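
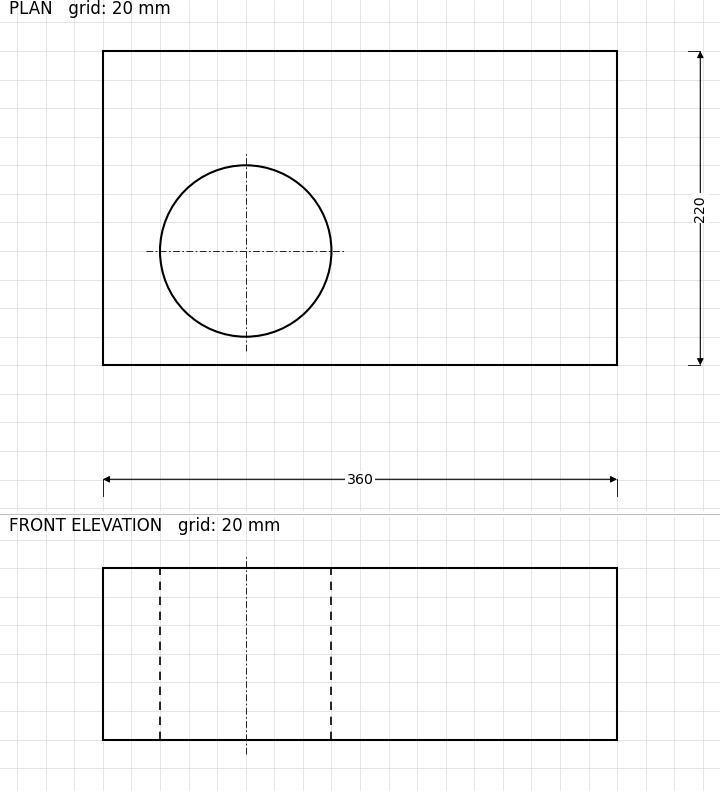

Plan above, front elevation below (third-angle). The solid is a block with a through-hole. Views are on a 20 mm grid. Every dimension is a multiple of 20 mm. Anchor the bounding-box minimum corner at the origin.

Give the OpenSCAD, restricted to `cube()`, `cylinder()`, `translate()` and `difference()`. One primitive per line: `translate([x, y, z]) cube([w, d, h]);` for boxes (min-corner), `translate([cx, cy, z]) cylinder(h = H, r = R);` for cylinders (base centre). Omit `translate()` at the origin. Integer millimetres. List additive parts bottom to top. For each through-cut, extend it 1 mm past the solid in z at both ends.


difference() {
  cube([360, 220, 120]);
  translate([100, 80, -1]) cylinder(h = 122, r = 60);
}


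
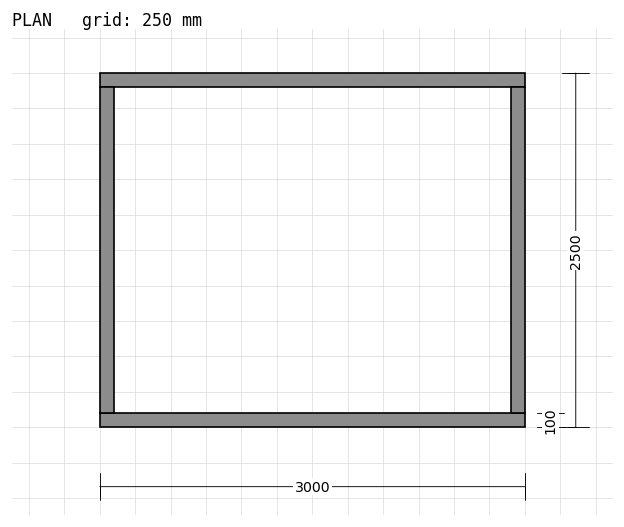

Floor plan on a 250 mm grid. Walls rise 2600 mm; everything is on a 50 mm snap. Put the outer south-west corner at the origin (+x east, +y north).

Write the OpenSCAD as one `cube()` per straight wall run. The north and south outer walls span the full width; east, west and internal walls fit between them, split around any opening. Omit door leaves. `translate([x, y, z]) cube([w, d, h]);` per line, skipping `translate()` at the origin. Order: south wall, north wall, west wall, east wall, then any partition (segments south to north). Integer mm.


cube([3000, 100, 2600]);
translate([0, 2400, 0]) cube([3000, 100, 2600]);
translate([0, 100, 0]) cube([100, 2300, 2600]);
translate([2900, 100, 0]) cube([100, 2300, 2600]);


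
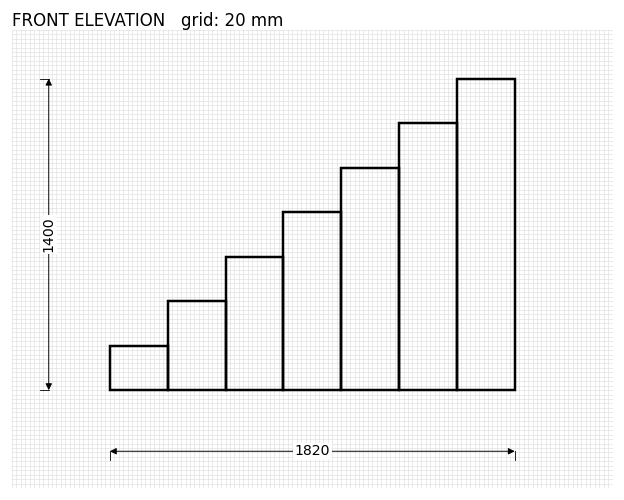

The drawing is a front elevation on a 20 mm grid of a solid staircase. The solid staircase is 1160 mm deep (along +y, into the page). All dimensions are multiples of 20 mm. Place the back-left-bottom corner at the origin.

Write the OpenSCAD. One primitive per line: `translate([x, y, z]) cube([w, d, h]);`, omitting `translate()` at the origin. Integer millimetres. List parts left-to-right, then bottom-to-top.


cube([260, 1160, 200]);
translate([260, 0, 0]) cube([260, 1160, 400]);
translate([520, 0, 0]) cube([260, 1160, 600]);
translate([780, 0, 0]) cube([260, 1160, 800]);
translate([1040, 0, 0]) cube([260, 1160, 1000]);
translate([1300, 0, 0]) cube([260, 1160, 1200]);
translate([1560, 0, 0]) cube([260, 1160, 1400]);


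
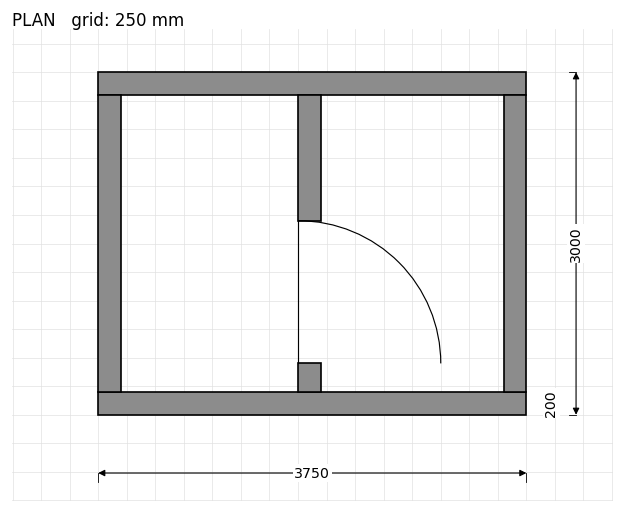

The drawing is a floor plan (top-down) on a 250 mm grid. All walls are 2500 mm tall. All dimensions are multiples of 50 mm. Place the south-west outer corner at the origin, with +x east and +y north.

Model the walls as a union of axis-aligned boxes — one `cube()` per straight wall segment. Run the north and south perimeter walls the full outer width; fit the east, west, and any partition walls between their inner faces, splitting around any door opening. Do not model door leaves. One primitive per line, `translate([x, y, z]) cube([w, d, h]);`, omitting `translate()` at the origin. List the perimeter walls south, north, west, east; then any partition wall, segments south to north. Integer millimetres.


cube([3750, 200, 2500]);
translate([0, 2800, 0]) cube([3750, 200, 2500]);
translate([0, 200, 0]) cube([200, 2600, 2500]);
translate([3550, 200, 0]) cube([200, 2600, 2500]);
translate([1750, 200, 0]) cube([200, 250, 2500]);
translate([1750, 1700, 0]) cube([200, 1100, 2500]);


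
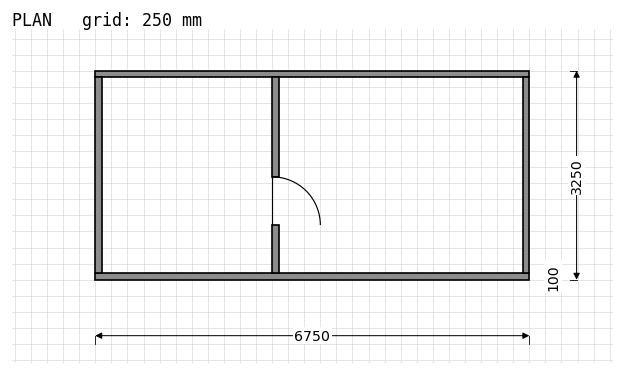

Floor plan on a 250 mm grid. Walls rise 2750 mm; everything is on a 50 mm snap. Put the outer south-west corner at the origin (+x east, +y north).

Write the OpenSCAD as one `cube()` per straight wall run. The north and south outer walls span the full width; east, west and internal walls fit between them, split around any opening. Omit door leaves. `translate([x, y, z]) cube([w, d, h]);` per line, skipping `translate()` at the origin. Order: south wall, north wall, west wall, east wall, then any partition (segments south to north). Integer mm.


cube([6750, 100, 2750]);
translate([0, 3150, 0]) cube([6750, 100, 2750]);
translate([0, 100, 0]) cube([100, 3050, 2750]);
translate([6650, 100, 0]) cube([100, 3050, 2750]);
translate([2750, 100, 0]) cube([100, 750, 2750]);
translate([2750, 1600, 0]) cube([100, 1550, 2750]);


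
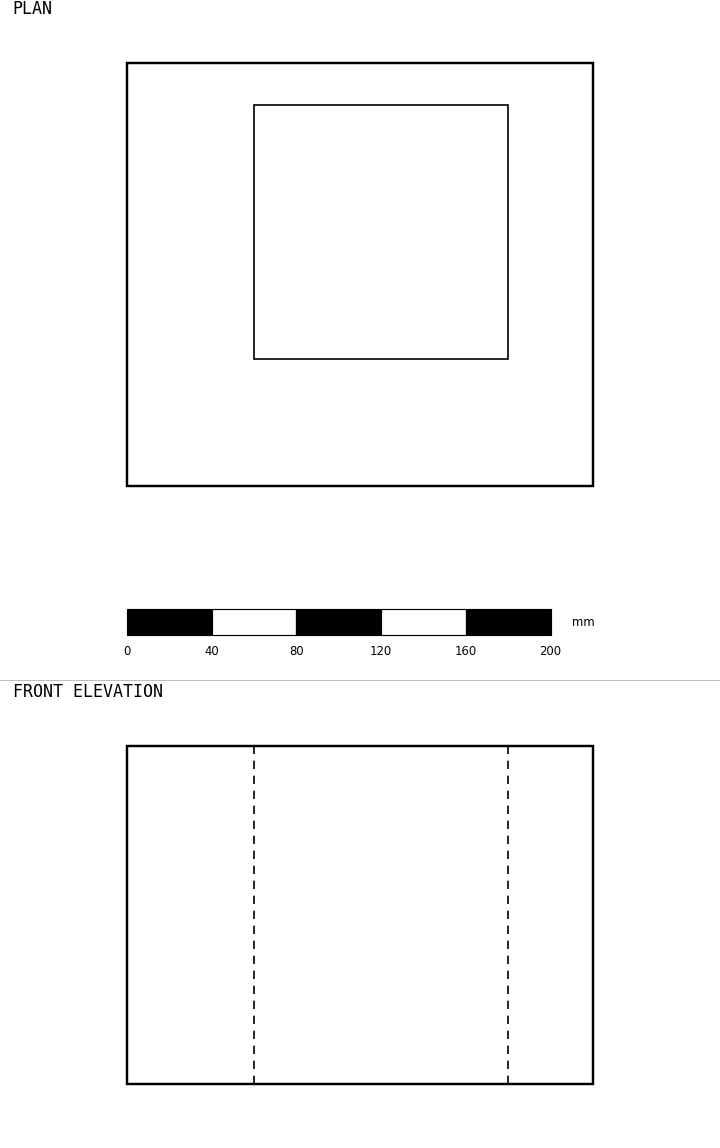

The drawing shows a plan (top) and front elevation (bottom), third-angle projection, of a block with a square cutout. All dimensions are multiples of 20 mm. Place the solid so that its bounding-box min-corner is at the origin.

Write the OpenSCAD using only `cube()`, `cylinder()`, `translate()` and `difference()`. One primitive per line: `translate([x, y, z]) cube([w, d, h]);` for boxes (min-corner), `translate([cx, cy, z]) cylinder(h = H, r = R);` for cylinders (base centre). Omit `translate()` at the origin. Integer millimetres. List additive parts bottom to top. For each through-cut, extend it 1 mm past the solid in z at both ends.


difference() {
  cube([220, 200, 160]);
  translate([60, 60, -1]) cube([120, 120, 162]);
}


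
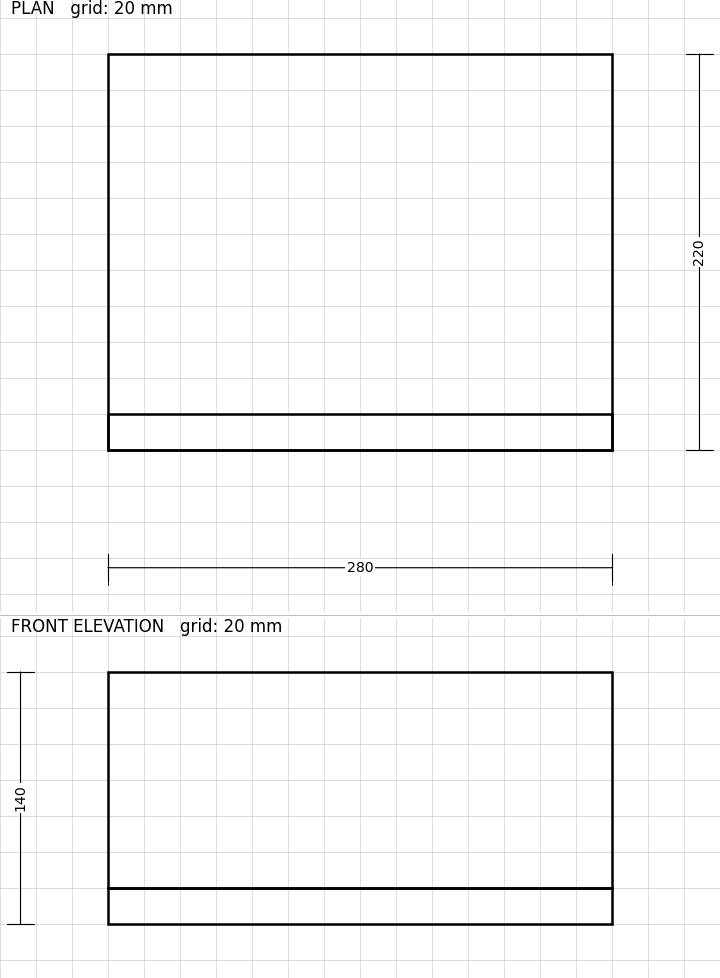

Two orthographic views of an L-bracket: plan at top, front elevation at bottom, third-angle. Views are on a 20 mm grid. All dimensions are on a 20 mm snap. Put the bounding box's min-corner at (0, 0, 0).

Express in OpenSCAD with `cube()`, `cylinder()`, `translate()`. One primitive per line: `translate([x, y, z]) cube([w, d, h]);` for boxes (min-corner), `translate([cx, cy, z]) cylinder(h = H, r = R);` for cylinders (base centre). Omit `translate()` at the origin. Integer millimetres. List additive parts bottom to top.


cube([280, 220, 20]);
translate([0, 0, 20]) cube([280, 20, 120]);


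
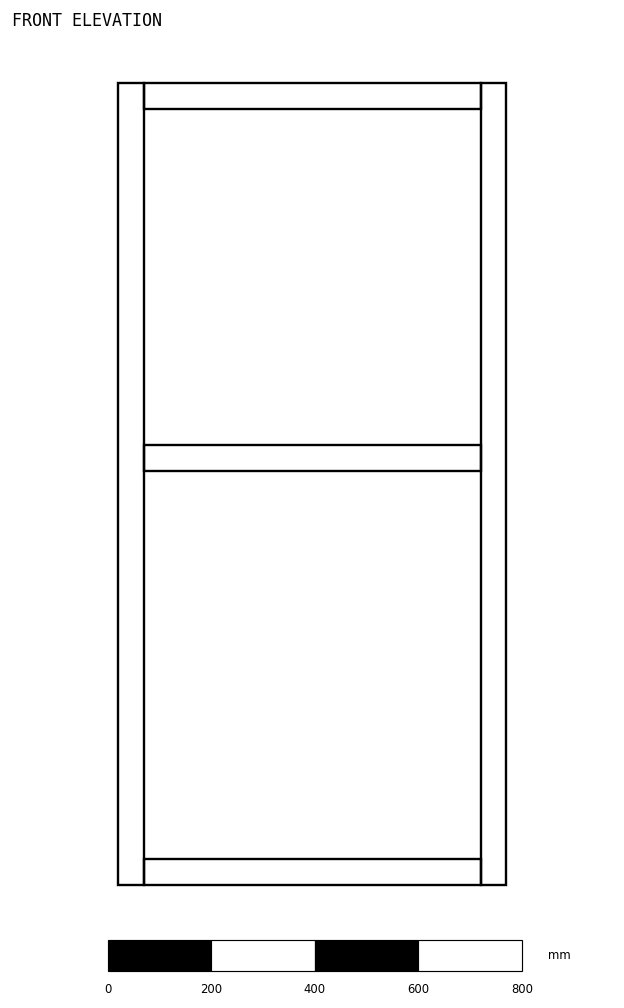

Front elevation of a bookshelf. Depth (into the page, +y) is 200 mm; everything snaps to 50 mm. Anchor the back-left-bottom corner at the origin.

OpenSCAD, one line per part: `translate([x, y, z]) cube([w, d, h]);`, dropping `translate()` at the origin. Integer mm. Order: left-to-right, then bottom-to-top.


cube([50, 200, 1550]);
translate([50, 0, 0]) cube([650, 200, 50]);
translate([50, 0, 800]) cube([650, 200, 50]);
translate([50, 0, 1500]) cube([650, 200, 50]);
translate([700, 0, 0]) cube([50, 200, 1550]);


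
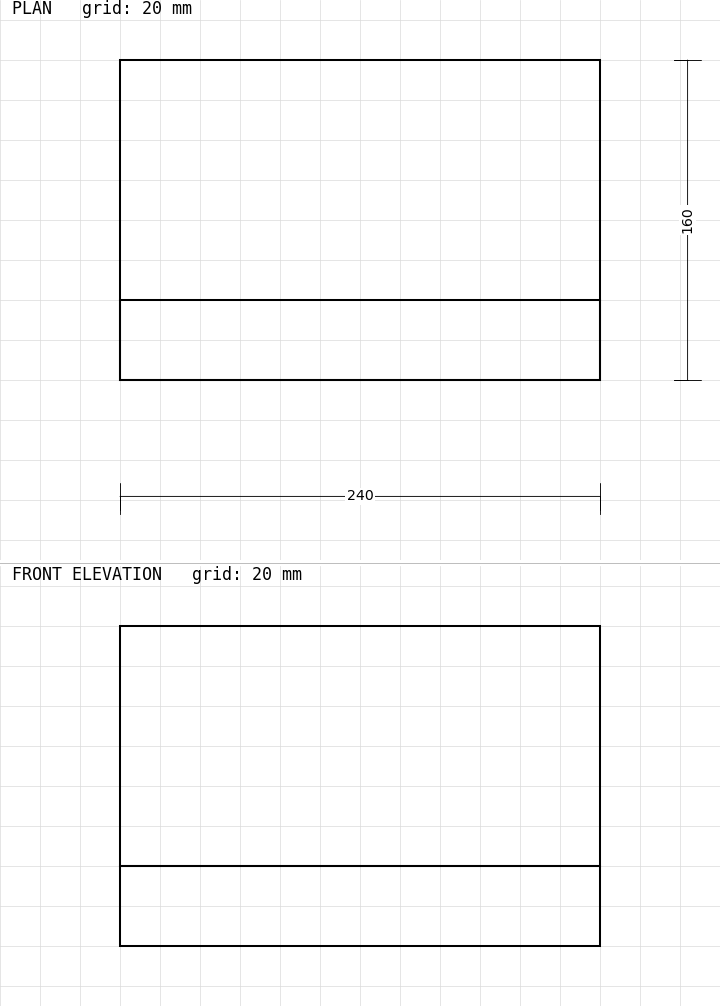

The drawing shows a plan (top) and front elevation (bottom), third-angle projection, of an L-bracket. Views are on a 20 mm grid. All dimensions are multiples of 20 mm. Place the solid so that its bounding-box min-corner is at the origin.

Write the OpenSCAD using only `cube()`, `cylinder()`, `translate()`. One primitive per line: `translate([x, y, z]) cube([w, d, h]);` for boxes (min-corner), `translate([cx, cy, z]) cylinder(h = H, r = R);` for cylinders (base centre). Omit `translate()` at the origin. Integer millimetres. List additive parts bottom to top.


cube([240, 160, 40]);
translate([0, 0, 40]) cube([240, 40, 120]);


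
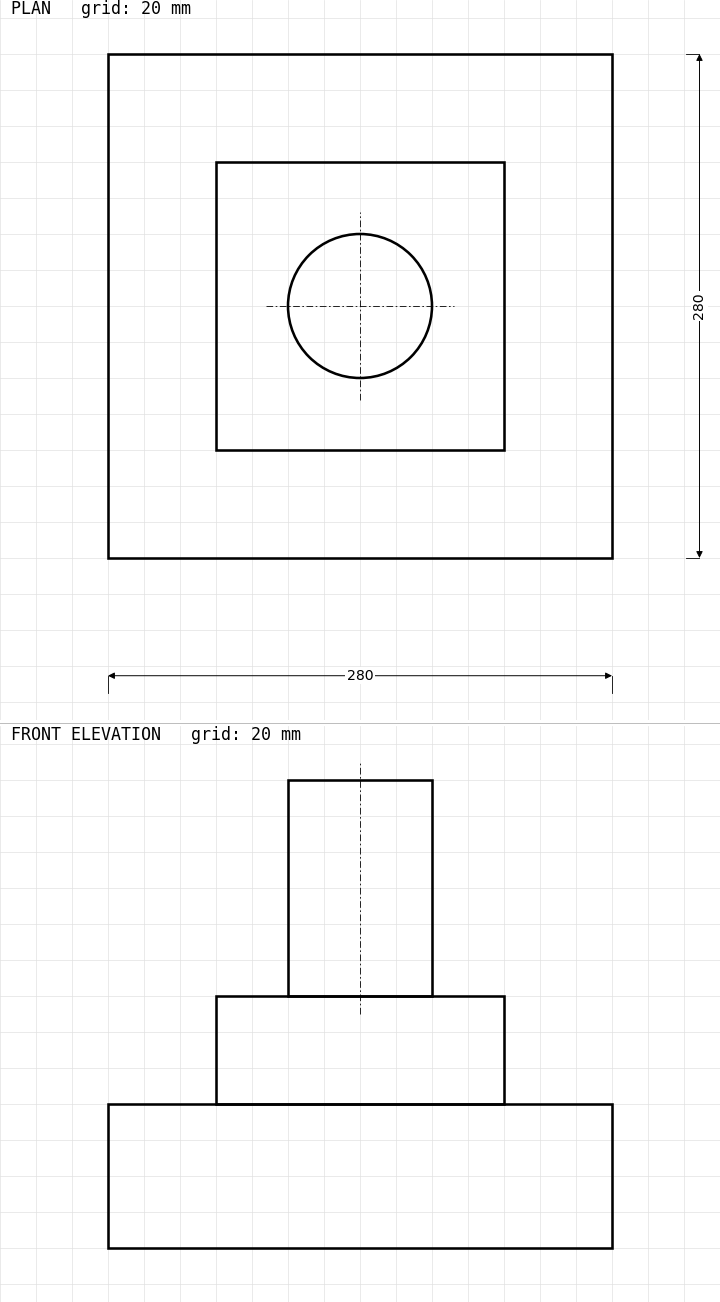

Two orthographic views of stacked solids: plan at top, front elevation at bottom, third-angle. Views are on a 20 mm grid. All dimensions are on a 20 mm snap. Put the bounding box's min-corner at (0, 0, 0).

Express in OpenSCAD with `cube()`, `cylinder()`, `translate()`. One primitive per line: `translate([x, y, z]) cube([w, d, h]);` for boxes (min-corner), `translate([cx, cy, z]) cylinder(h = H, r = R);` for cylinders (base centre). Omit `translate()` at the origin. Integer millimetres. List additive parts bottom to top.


cube([280, 280, 80]);
translate([60, 60, 80]) cube([160, 160, 60]);
translate([140, 140, 140]) cylinder(h = 120, r = 40);


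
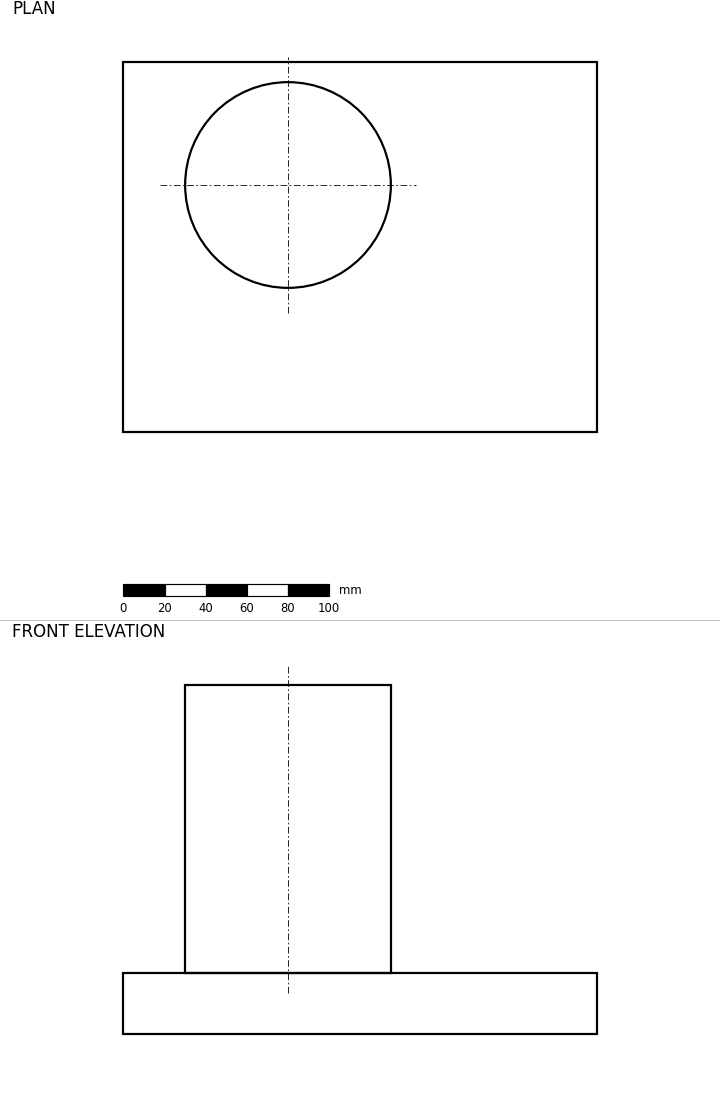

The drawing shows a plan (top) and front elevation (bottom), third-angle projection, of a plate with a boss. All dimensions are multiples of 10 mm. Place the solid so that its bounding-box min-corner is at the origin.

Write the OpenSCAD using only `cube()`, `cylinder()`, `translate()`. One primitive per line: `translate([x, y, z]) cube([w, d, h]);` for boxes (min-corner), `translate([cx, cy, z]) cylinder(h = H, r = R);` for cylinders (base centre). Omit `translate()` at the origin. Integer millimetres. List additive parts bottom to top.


cube([230, 180, 30]);
translate([80, 120, 30]) cylinder(h = 140, r = 50);


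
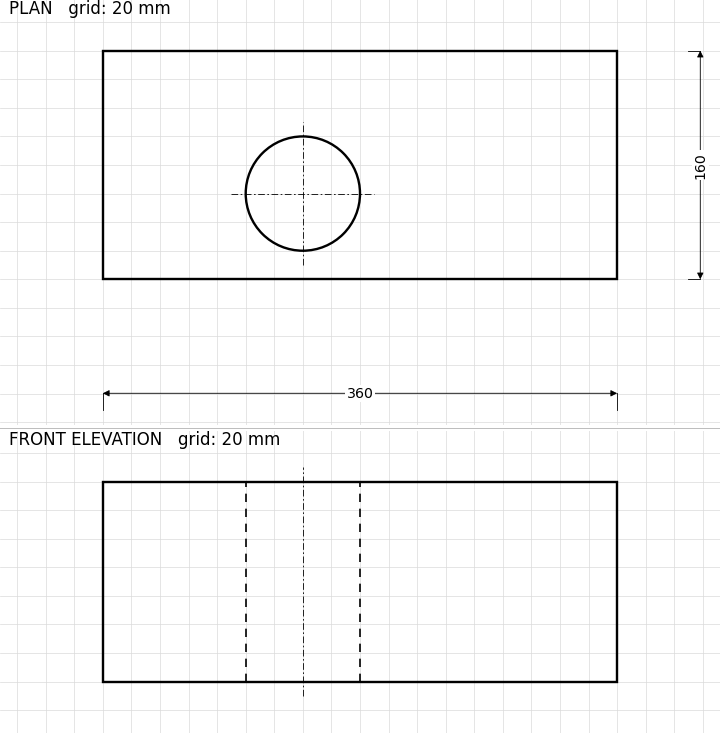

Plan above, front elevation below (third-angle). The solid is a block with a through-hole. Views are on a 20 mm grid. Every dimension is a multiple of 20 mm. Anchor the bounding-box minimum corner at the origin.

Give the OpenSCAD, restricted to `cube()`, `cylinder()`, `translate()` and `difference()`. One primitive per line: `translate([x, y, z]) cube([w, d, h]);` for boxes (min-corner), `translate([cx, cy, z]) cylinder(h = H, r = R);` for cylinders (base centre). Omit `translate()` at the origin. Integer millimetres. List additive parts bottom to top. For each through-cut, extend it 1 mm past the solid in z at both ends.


difference() {
  cube([360, 160, 140]);
  translate([140, 60, -1]) cylinder(h = 142, r = 40);
}


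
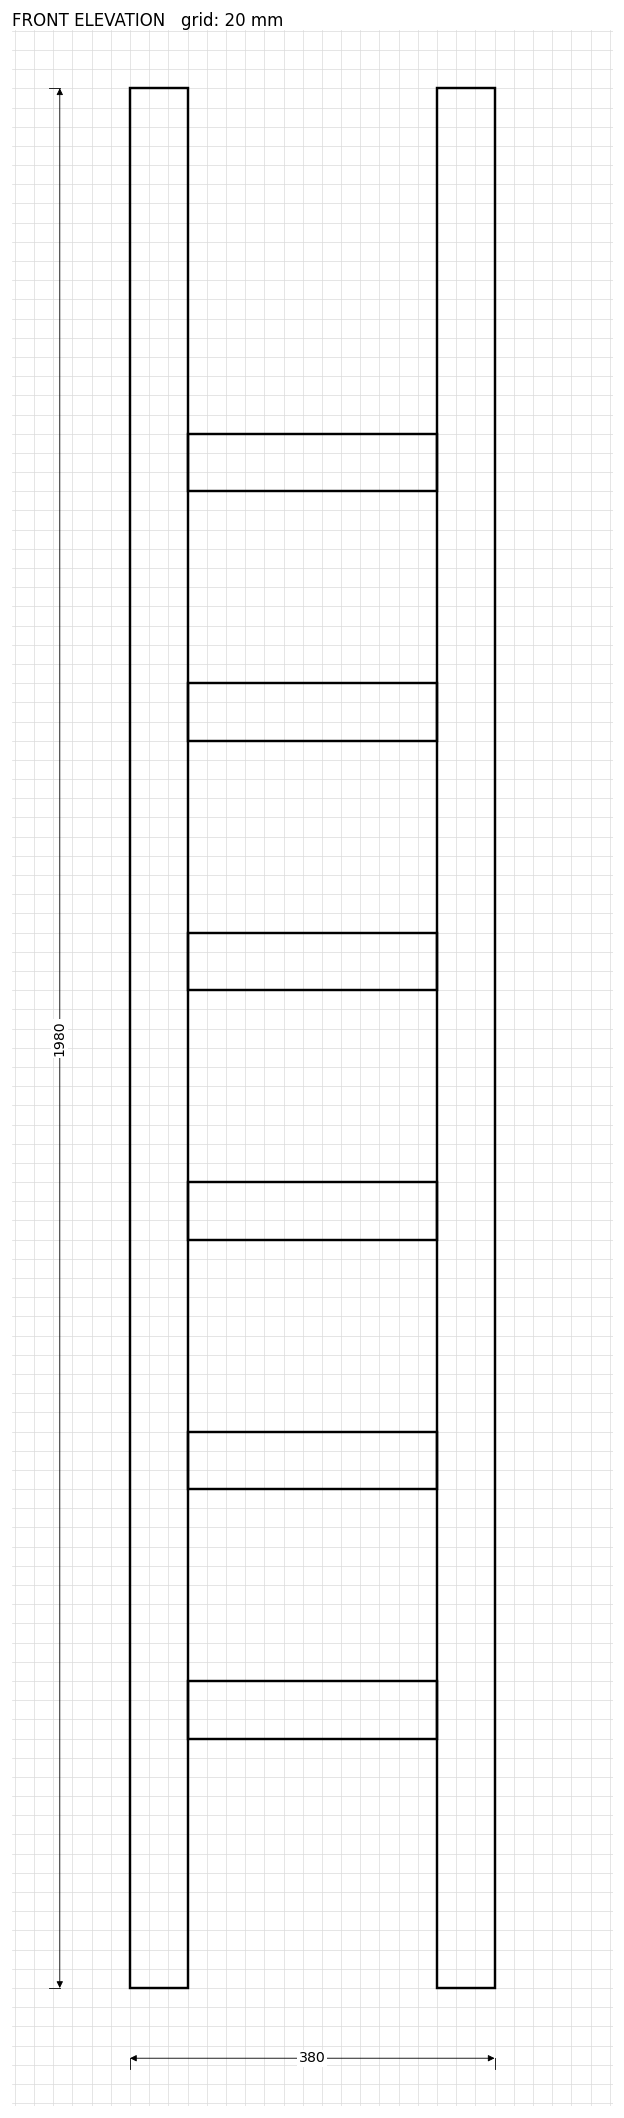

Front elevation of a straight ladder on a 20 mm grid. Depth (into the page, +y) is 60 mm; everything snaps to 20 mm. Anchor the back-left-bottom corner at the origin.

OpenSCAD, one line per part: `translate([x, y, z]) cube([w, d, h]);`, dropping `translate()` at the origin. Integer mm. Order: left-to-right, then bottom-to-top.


cube([60, 60, 1980]);
translate([60, 0, 260]) cube([260, 60, 60]);
translate([60, 0, 520]) cube([260, 60, 60]);
translate([60, 0, 780]) cube([260, 60, 60]);
translate([60, 0, 1040]) cube([260, 60, 60]);
translate([60, 0, 1300]) cube([260, 60, 60]);
translate([60, 0, 1560]) cube([260, 60, 60]);
translate([320, 0, 0]) cube([60, 60, 1980]);


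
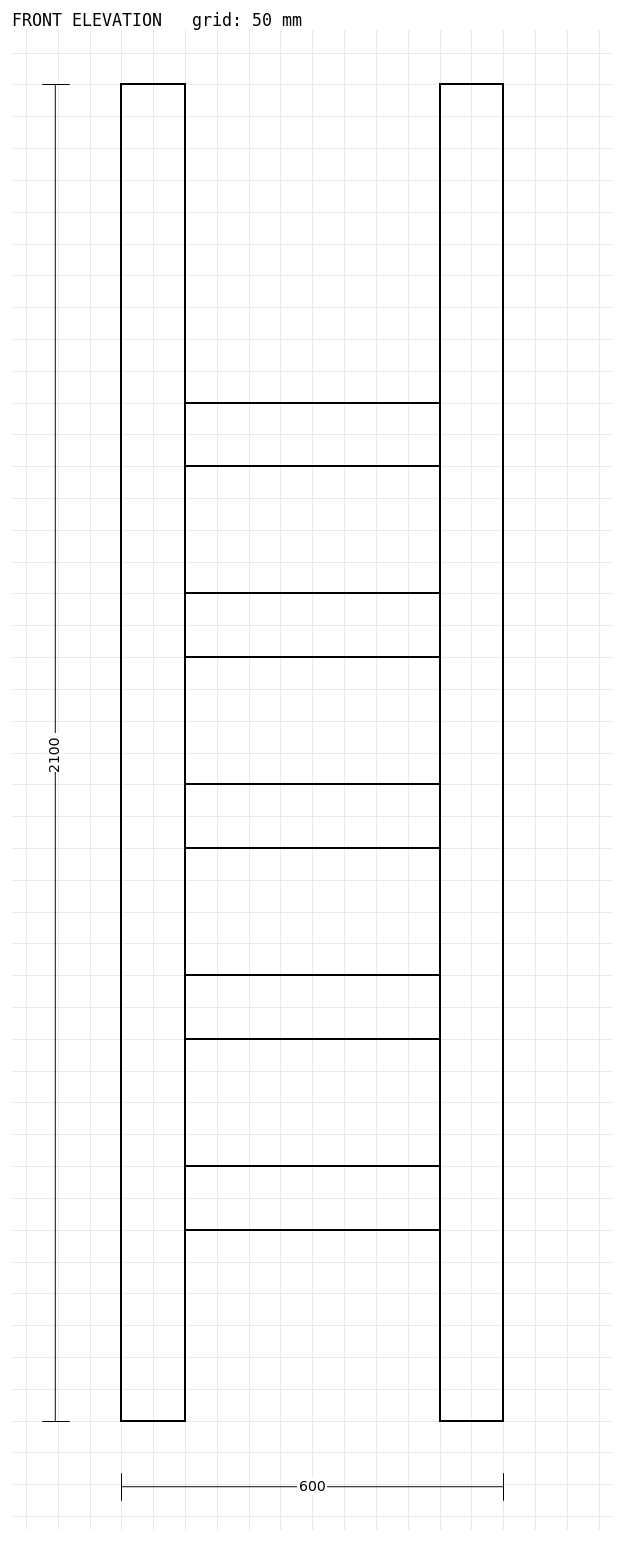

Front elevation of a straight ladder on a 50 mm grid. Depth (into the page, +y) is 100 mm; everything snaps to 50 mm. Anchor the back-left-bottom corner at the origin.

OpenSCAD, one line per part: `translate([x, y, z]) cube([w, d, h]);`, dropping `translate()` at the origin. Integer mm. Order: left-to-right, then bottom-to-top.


cube([100, 100, 2100]);
translate([100, 0, 300]) cube([400, 100, 100]);
translate([100, 0, 600]) cube([400, 100, 100]);
translate([100, 0, 900]) cube([400, 100, 100]);
translate([100, 0, 1200]) cube([400, 100, 100]);
translate([100, 0, 1500]) cube([400, 100, 100]);
translate([500, 0, 0]) cube([100, 100, 2100]);


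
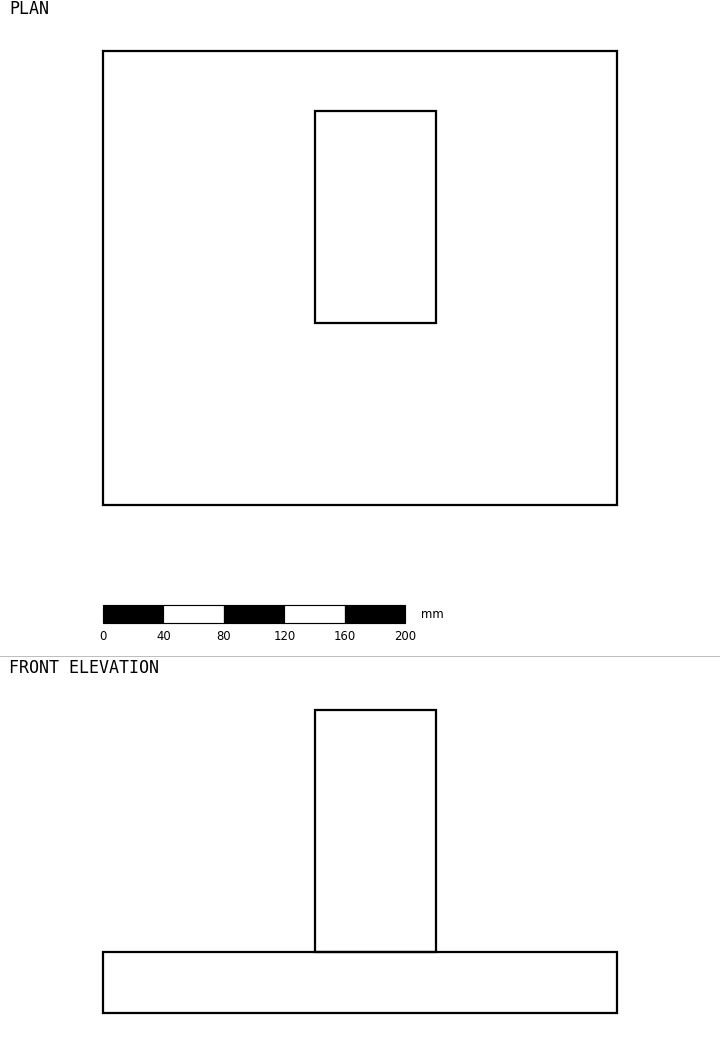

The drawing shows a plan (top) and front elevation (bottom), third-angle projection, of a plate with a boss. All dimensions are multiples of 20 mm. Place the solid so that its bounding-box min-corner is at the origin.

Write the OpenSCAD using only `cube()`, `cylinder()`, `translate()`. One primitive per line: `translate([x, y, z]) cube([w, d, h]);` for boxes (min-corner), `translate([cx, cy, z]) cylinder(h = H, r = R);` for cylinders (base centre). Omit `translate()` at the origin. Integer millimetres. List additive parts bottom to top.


cube([340, 300, 40]);
translate([140, 120, 40]) cube([80, 140, 160]);


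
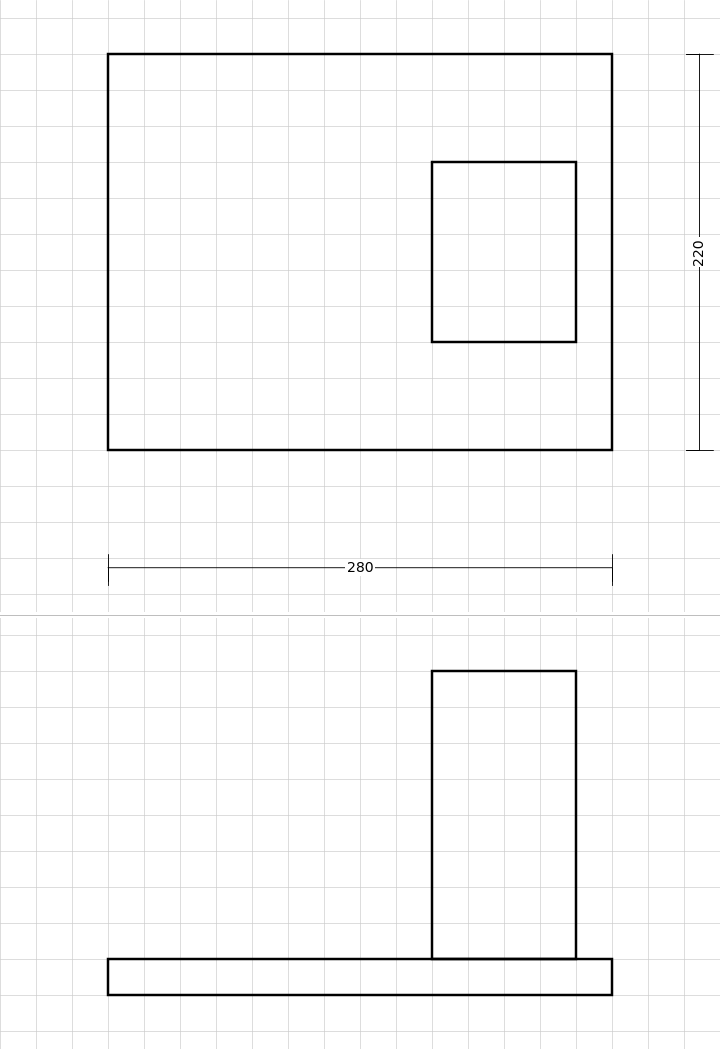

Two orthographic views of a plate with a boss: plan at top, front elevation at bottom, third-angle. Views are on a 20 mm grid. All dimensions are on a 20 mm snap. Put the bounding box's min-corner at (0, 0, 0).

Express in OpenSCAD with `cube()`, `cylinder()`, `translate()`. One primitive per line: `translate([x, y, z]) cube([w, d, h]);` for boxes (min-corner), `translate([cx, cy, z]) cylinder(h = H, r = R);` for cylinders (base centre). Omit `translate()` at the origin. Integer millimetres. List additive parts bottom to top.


cube([280, 220, 20]);
translate([180, 60, 20]) cube([80, 100, 160]);


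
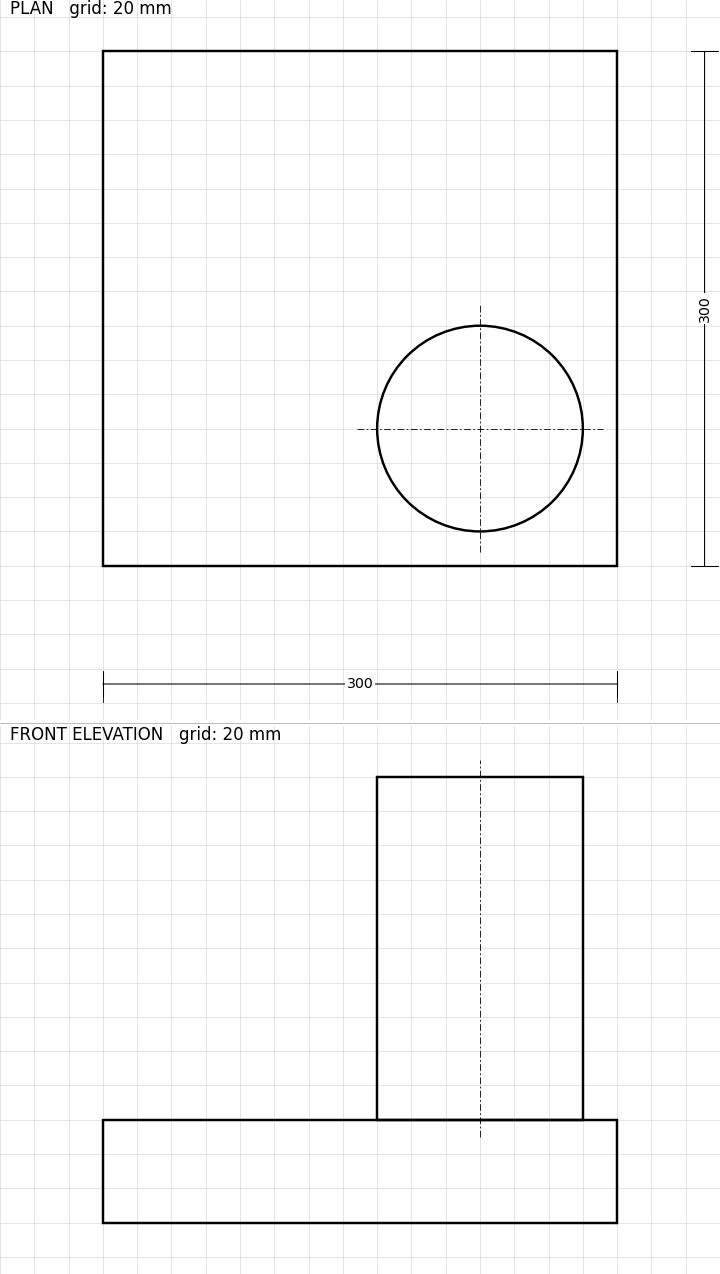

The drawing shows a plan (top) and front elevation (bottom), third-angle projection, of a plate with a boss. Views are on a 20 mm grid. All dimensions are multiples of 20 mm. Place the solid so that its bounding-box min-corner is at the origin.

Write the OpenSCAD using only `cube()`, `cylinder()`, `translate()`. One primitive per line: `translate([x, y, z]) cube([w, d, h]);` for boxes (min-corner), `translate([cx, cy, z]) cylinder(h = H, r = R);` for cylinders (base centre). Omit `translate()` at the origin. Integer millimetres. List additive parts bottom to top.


cube([300, 300, 60]);
translate([220, 80, 60]) cylinder(h = 200, r = 60);


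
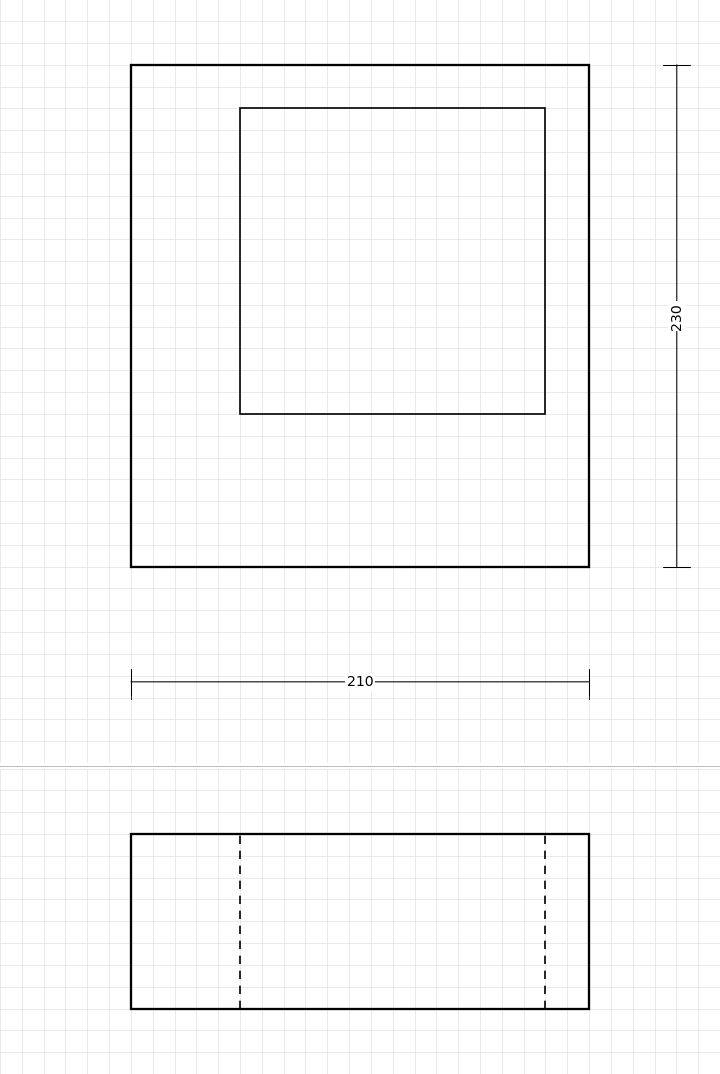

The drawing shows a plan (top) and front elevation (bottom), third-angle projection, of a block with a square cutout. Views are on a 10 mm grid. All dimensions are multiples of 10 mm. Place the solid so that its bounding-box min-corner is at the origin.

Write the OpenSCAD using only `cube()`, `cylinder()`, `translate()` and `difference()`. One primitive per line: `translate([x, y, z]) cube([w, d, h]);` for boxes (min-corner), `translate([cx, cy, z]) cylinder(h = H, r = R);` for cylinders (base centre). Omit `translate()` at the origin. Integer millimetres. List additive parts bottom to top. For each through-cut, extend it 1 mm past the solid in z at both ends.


difference() {
  cube([210, 230, 80]);
  translate([50, 70, -1]) cube([140, 140, 82]);
}


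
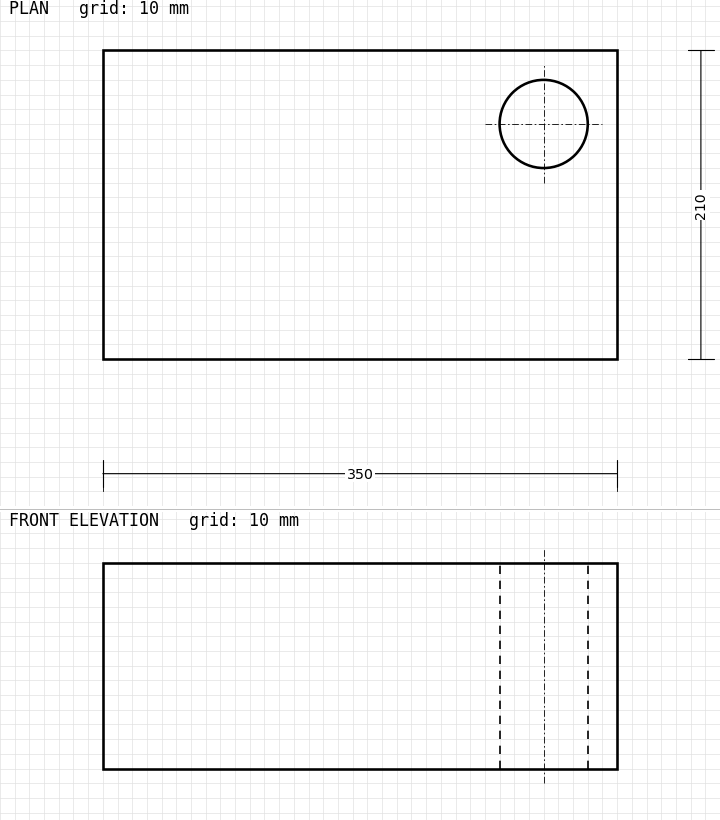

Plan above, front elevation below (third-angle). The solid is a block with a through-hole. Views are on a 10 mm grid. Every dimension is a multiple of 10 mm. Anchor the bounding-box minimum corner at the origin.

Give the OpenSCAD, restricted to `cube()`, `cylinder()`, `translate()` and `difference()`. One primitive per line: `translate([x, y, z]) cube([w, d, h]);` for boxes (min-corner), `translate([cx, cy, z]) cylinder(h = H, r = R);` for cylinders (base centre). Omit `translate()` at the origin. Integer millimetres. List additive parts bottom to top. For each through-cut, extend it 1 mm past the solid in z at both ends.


difference() {
  cube([350, 210, 140]);
  translate([300, 160, -1]) cylinder(h = 142, r = 30);
}


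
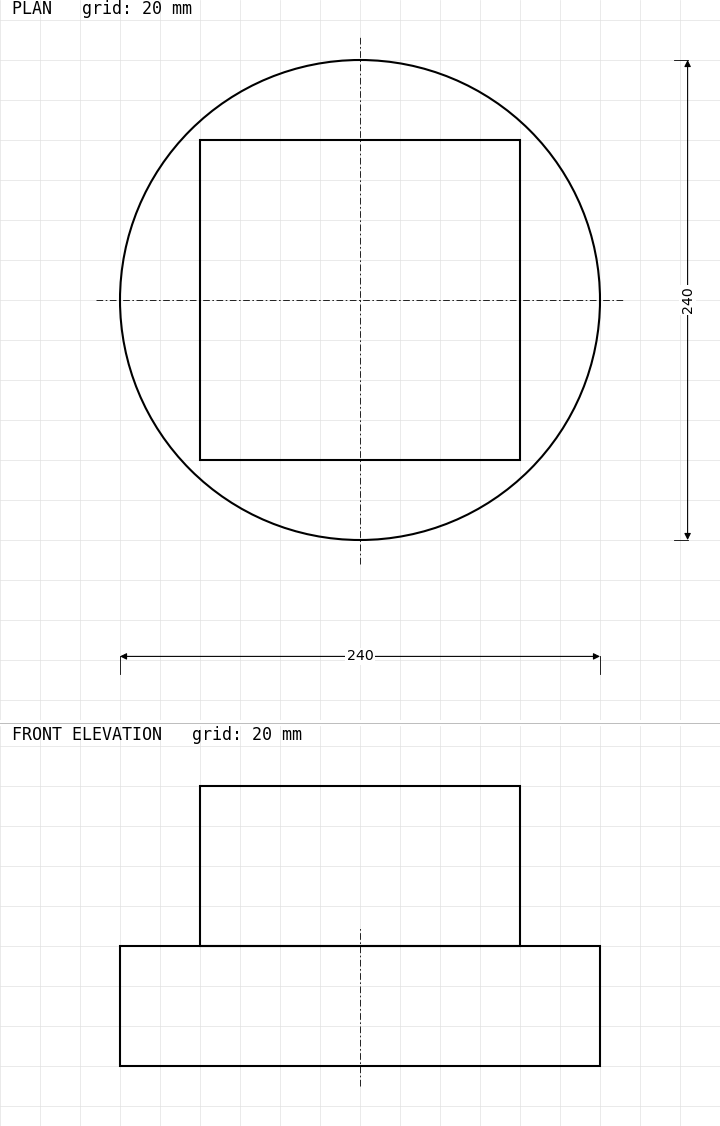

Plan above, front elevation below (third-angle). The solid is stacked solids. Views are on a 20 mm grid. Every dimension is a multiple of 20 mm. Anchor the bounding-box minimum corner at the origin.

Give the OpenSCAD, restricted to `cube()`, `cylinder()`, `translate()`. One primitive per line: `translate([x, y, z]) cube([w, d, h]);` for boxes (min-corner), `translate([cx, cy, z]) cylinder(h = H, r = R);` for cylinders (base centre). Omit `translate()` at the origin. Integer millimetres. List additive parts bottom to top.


translate([120, 120, 0]) cylinder(h = 60, r = 120);
translate([40, 40, 60]) cube([160, 160, 80]);


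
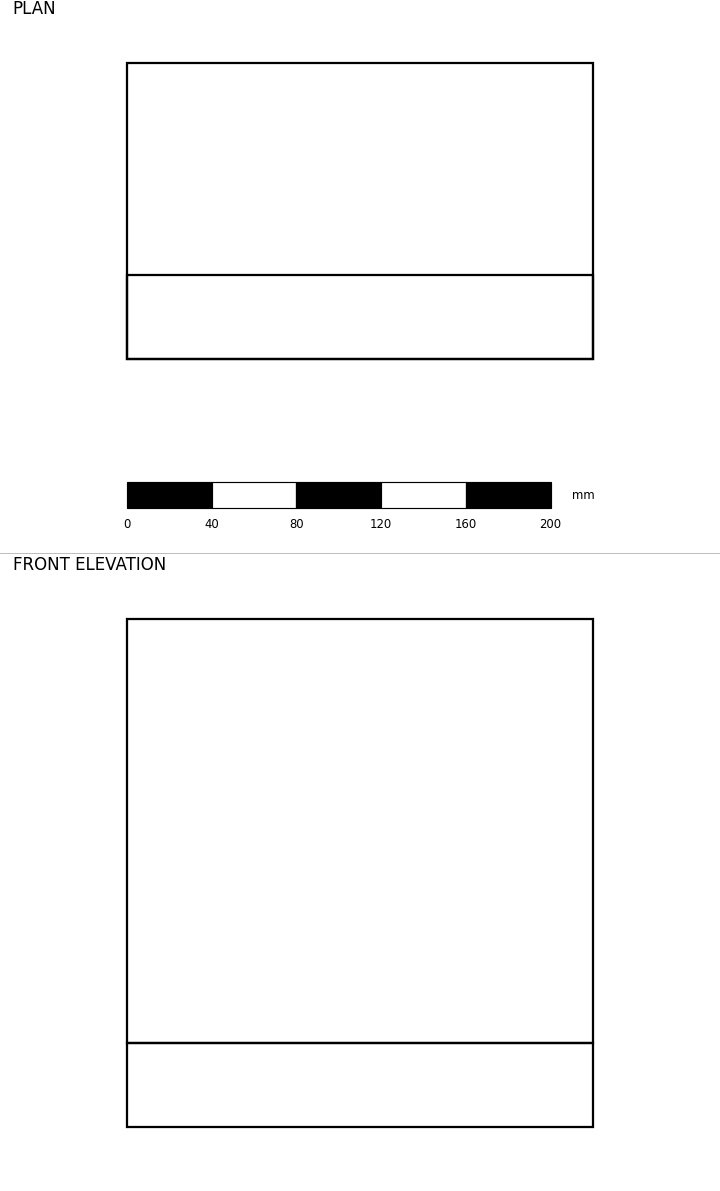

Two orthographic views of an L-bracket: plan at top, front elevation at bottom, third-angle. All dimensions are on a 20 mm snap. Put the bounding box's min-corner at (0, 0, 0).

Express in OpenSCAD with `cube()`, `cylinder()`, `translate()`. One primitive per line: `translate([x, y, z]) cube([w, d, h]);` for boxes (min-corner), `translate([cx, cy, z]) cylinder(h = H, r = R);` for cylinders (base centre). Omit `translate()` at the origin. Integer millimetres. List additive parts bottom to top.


cube([220, 140, 40]);
translate([0, 0, 40]) cube([220, 40, 200]);


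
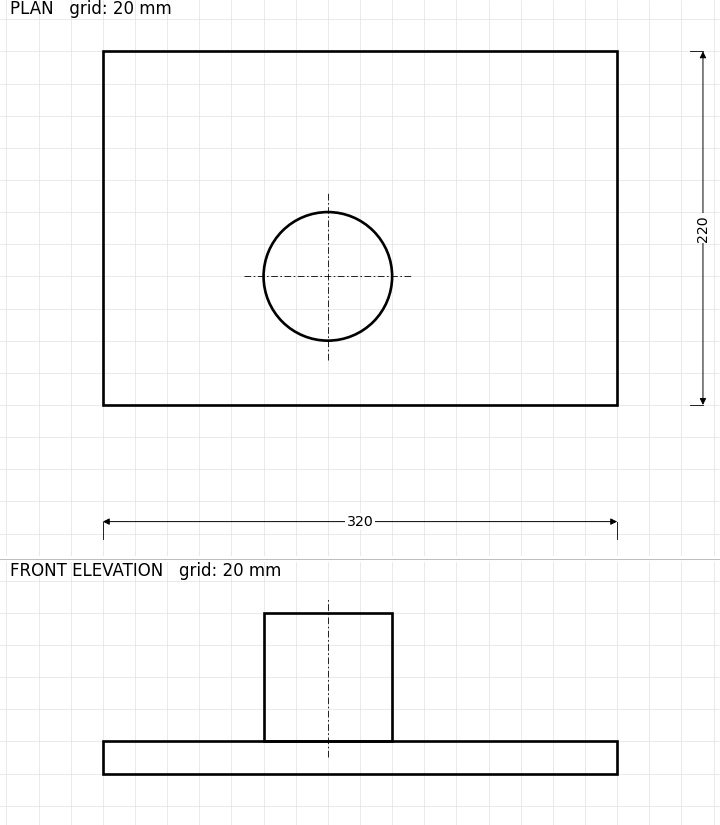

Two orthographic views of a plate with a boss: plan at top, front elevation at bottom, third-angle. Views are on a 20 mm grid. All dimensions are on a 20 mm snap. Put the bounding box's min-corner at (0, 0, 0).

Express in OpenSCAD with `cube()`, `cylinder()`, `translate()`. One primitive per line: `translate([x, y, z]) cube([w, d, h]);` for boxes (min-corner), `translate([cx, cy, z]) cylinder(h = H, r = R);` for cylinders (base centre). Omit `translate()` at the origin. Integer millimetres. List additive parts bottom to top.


cube([320, 220, 20]);
translate([140, 80, 20]) cylinder(h = 80, r = 40);


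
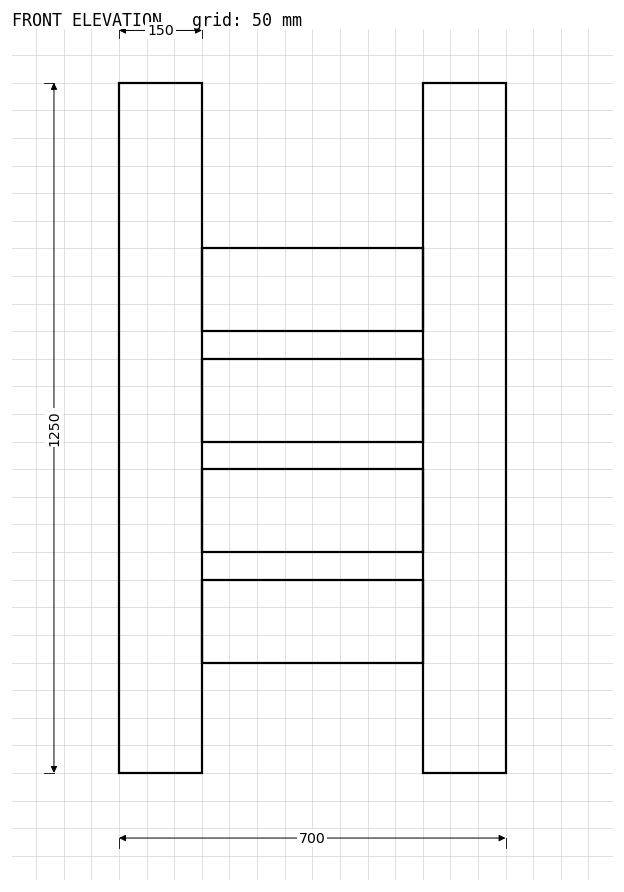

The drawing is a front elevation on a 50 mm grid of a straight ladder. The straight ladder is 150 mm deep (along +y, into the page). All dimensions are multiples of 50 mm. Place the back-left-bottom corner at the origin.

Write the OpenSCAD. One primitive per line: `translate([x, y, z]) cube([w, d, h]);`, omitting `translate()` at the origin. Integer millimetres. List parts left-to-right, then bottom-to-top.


cube([150, 150, 1250]);
translate([150, 0, 200]) cube([400, 150, 150]);
translate([150, 0, 400]) cube([400, 150, 150]);
translate([150, 0, 600]) cube([400, 150, 150]);
translate([150, 0, 800]) cube([400, 150, 150]);
translate([550, 0, 0]) cube([150, 150, 1250]);


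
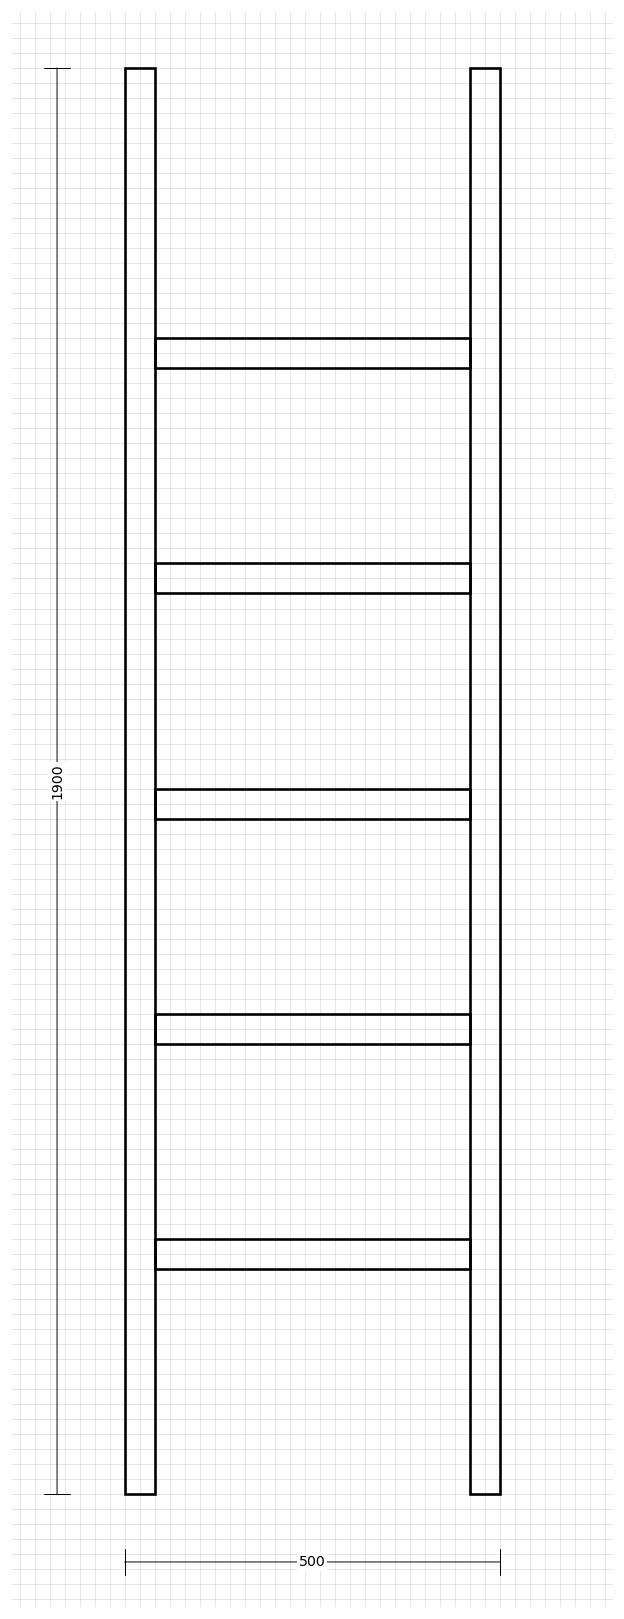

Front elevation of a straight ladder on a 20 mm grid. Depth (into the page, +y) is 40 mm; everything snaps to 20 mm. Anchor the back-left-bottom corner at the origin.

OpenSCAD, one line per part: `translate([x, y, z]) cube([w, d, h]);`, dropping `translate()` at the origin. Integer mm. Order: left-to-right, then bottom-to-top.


cube([40, 40, 1900]);
translate([40, 0, 300]) cube([420, 40, 40]);
translate([40, 0, 600]) cube([420, 40, 40]);
translate([40, 0, 900]) cube([420, 40, 40]);
translate([40, 0, 1200]) cube([420, 40, 40]);
translate([40, 0, 1500]) cube([420, 40, 40]);
translate([460, 0, 0]) cube([40, 40, 1900]);


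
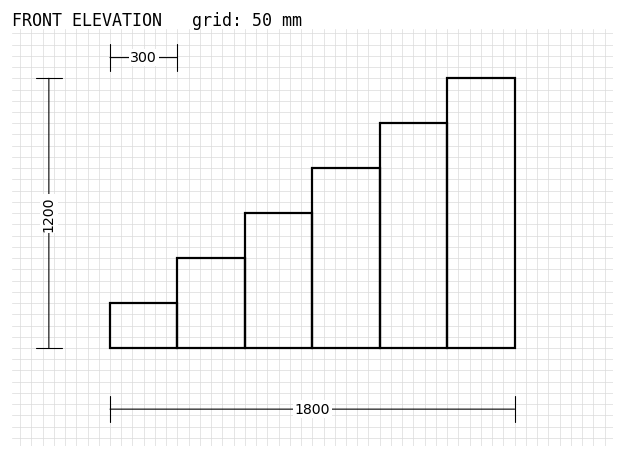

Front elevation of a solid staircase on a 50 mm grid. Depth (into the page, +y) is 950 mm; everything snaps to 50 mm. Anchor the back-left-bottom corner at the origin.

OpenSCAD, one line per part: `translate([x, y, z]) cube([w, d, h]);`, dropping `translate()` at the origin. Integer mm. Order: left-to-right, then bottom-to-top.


cube([300, 950, 200]);
translate([300, 0, 0]) cube([300, 950, 400]);
translate([600, 0, 0]) cube([300, 950, 600]);
translate([900, 0, 0]) cube([300, 950, 800]);
translate([1200, 0, 0]) cube([300, 950, 1000]);
translate([1500, 0, 0]) cube([300, 950, 1200]);


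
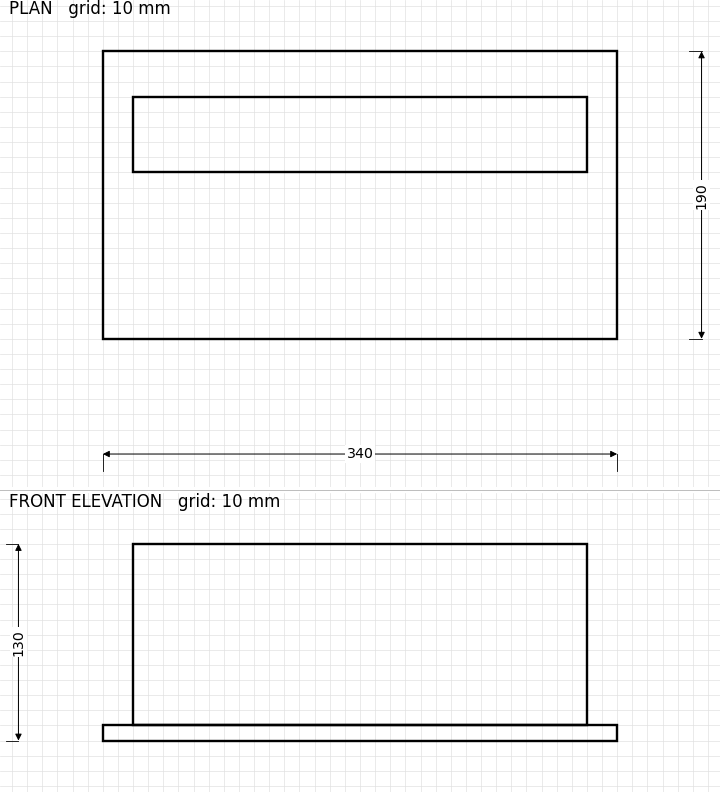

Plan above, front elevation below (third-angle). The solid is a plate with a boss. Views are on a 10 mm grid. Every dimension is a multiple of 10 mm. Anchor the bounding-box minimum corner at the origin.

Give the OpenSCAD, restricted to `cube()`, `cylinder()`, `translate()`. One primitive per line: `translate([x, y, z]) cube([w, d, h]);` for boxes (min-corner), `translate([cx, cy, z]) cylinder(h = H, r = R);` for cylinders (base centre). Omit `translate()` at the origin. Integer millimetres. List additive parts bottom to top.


cube([340, 190, 10]);
translate([20, 110, 10]) cube([300, 50, 120]);


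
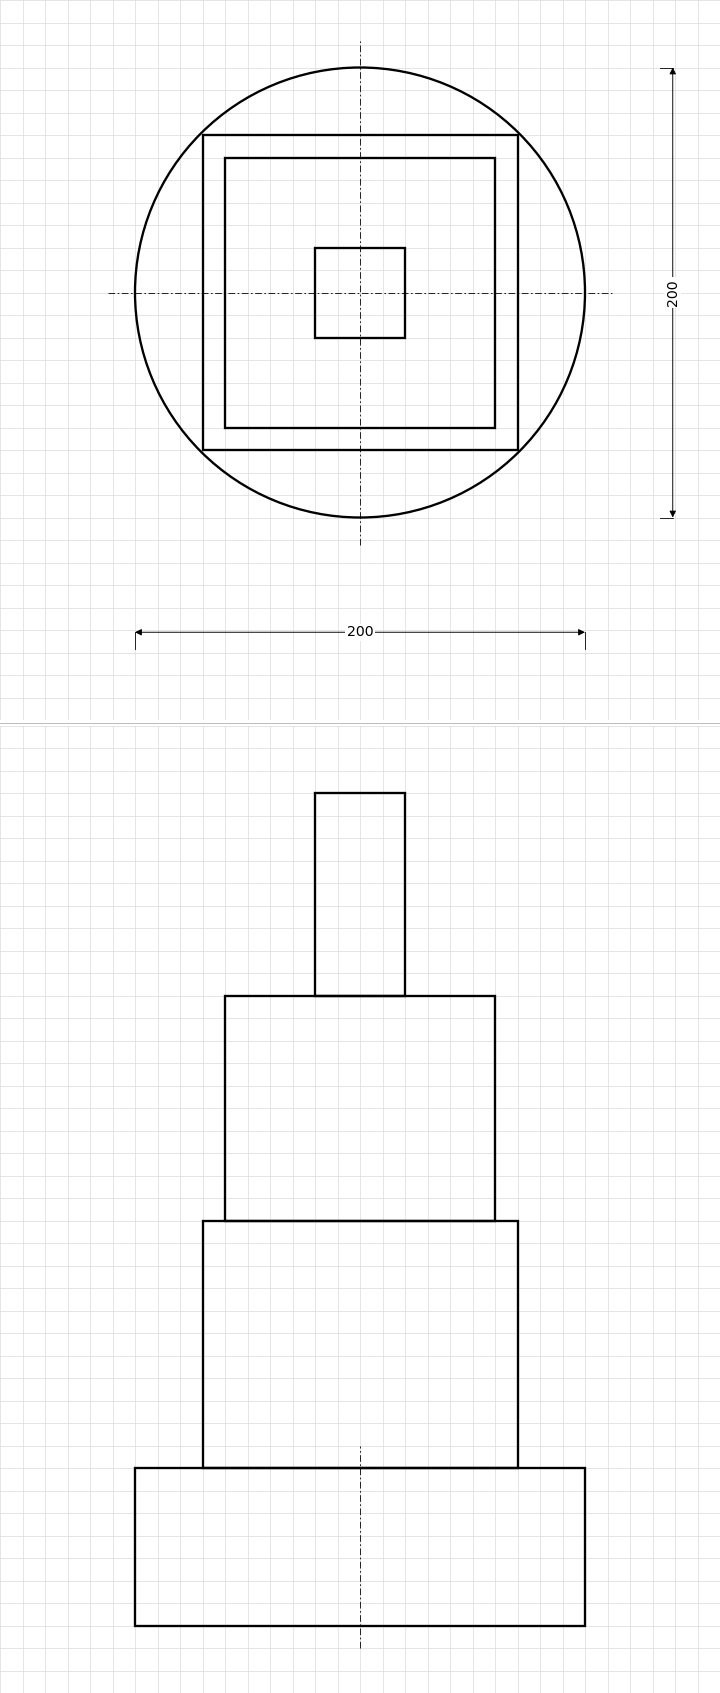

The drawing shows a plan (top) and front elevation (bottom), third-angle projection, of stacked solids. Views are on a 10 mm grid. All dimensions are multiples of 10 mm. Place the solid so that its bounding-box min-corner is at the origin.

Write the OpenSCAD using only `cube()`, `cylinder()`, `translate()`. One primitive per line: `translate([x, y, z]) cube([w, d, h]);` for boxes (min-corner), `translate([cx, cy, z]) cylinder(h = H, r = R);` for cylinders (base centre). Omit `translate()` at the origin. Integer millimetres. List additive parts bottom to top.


translate([100, 100, 0]) cylinder(h = 70, r = 100);
translate([30, 30, 70]) cube([140, 140, 110]);
translate([40, 40, 180]) cube([120, 120, 100]);
translate([80, 80, 280]) cube([40, 40, 90]);


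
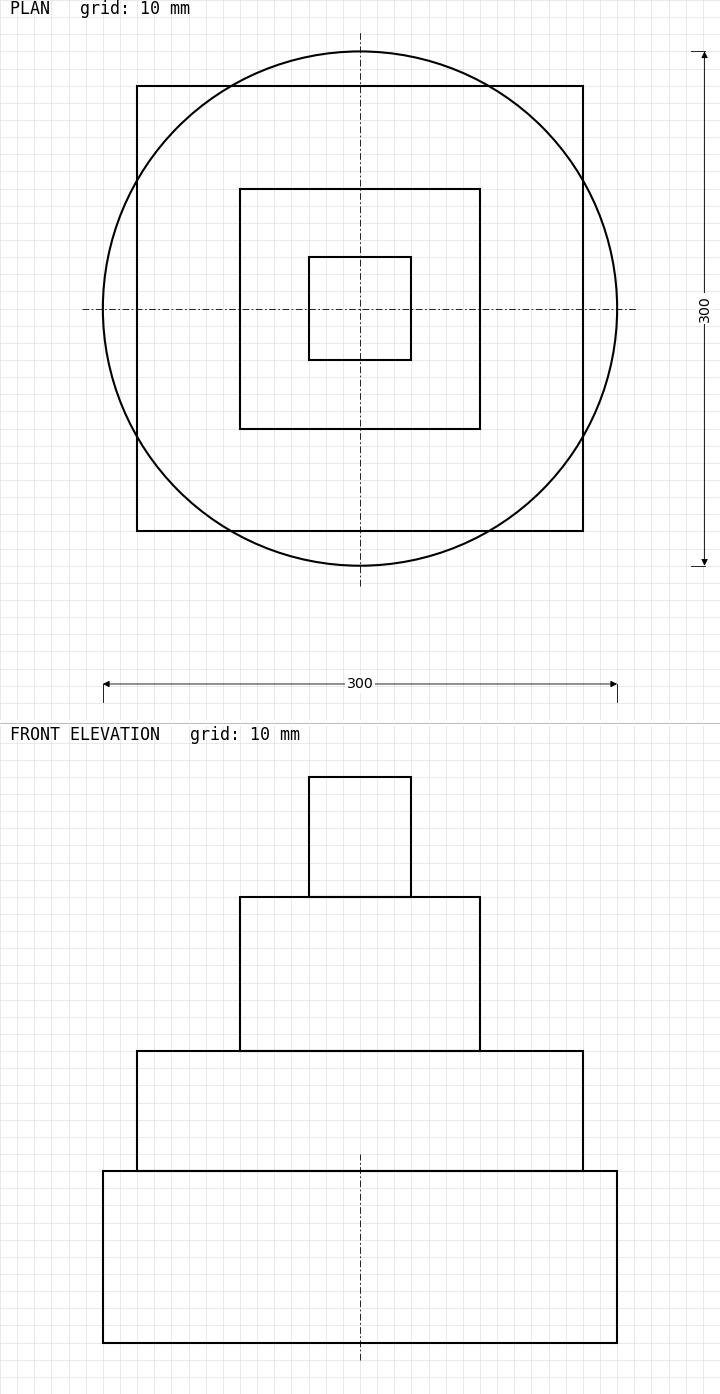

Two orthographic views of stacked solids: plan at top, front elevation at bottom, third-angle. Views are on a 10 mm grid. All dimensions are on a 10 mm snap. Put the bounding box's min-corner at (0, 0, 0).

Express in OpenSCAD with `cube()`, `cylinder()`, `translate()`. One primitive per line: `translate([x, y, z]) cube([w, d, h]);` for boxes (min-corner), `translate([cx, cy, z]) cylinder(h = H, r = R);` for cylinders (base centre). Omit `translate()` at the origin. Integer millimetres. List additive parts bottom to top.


translate([150, 150, 0]) cylinder(h = 100, r = 150);
translate([20, 20, 100]) cube([260, 260, 70]);
translate([80, 80, 170]) cube([140, 140, 90]);
translate([120, 120, 260]) cube([60, 60, 70]);


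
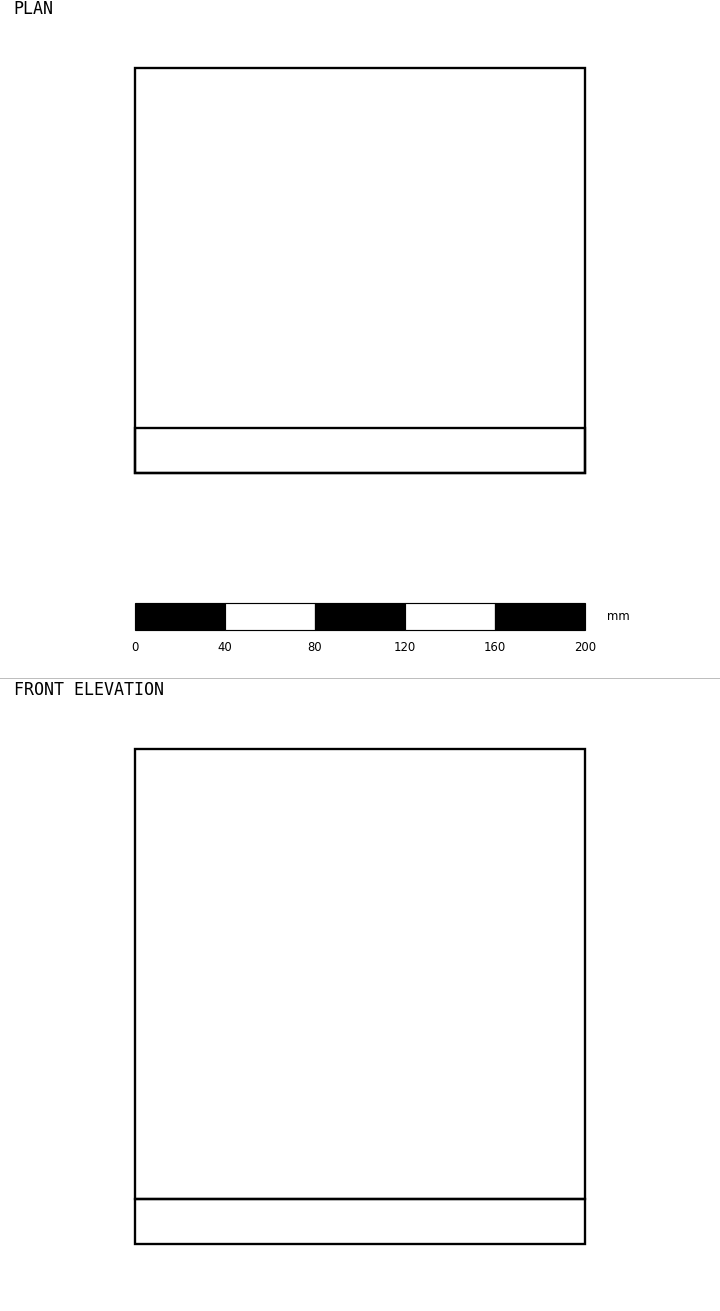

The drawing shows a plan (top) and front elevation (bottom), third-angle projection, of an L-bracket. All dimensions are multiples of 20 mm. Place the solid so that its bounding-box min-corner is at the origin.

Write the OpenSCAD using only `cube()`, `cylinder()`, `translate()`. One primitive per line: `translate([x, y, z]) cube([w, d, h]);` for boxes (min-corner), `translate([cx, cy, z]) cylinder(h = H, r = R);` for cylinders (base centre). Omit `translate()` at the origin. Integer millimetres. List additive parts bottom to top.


cube([200, 180, 20]);
translate([0, 0, 20]) cube([200, 20, 200]);


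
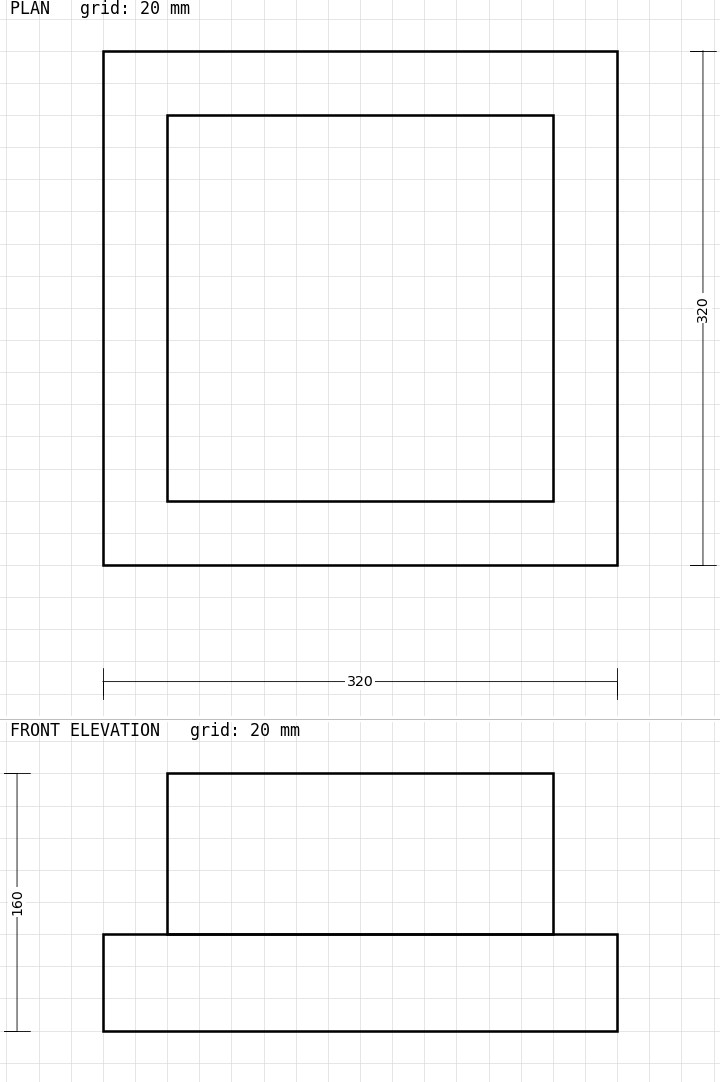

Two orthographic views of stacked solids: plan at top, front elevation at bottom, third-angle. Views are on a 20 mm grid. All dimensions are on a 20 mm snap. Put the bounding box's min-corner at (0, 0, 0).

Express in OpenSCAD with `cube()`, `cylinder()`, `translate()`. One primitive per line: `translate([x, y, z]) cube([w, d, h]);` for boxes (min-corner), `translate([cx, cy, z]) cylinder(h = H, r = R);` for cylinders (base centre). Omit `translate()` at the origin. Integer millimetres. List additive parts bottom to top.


cube([320, 320, 60]);
translate([40, 40, 60]) cube([240, 240, 100]);


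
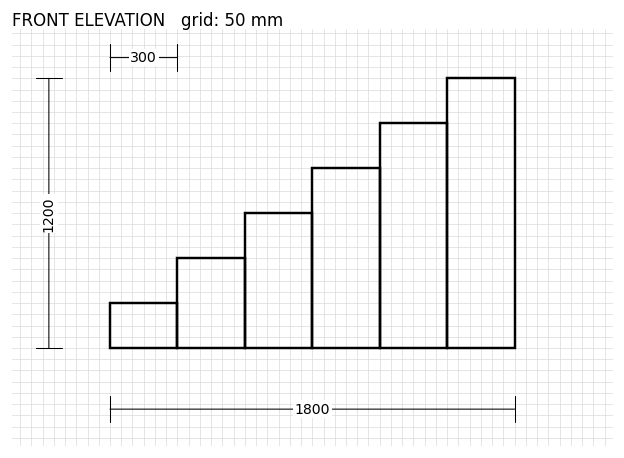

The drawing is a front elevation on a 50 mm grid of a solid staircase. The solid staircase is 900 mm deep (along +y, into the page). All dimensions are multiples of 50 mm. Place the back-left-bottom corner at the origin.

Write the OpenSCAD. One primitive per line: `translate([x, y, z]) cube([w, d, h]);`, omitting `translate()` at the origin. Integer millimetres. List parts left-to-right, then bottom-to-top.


cube([300, 900, 200]);
translate([300, 0, 0]) cube([300, 900, 400]);
translate([600, 0, 0]) cube([300, 900, 600]);
translate([900, 0, 0]) cube([300, 900, 800]);
translate([1200, 0, 0]) cube([300, 900, 1000]);
translate([1500, 0, 0]) cube([300, 900, 1200]);


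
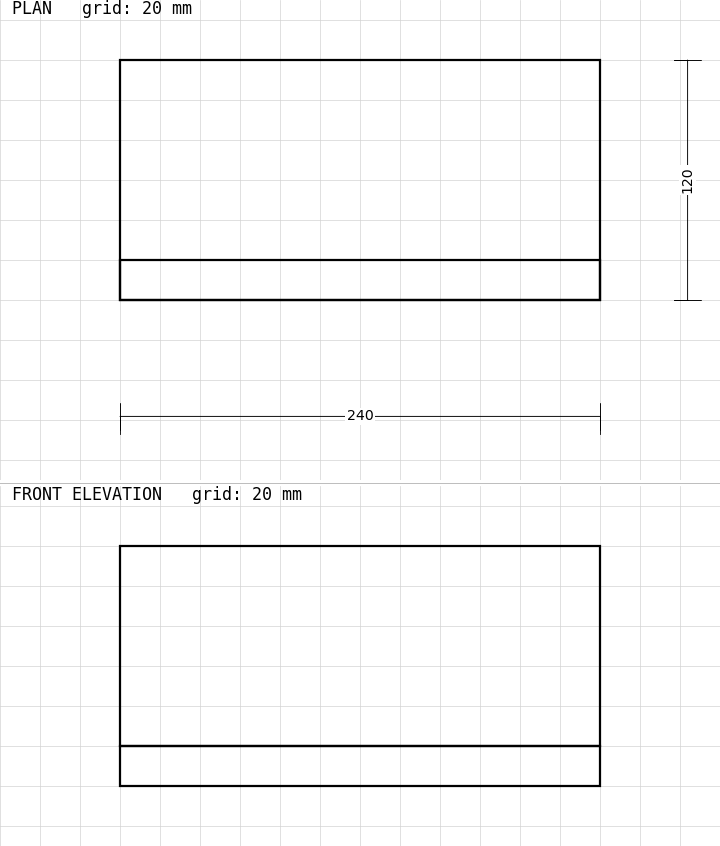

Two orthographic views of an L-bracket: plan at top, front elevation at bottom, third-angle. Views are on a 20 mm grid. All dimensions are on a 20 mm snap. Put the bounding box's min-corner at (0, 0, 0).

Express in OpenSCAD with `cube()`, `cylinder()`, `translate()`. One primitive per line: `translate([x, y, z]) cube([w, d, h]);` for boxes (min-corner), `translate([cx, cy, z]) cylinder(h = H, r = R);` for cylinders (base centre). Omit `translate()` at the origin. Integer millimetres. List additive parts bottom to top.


cube([240, 120, 20]);
translate([0, 0, 20]) cube([240, 20, 100]);


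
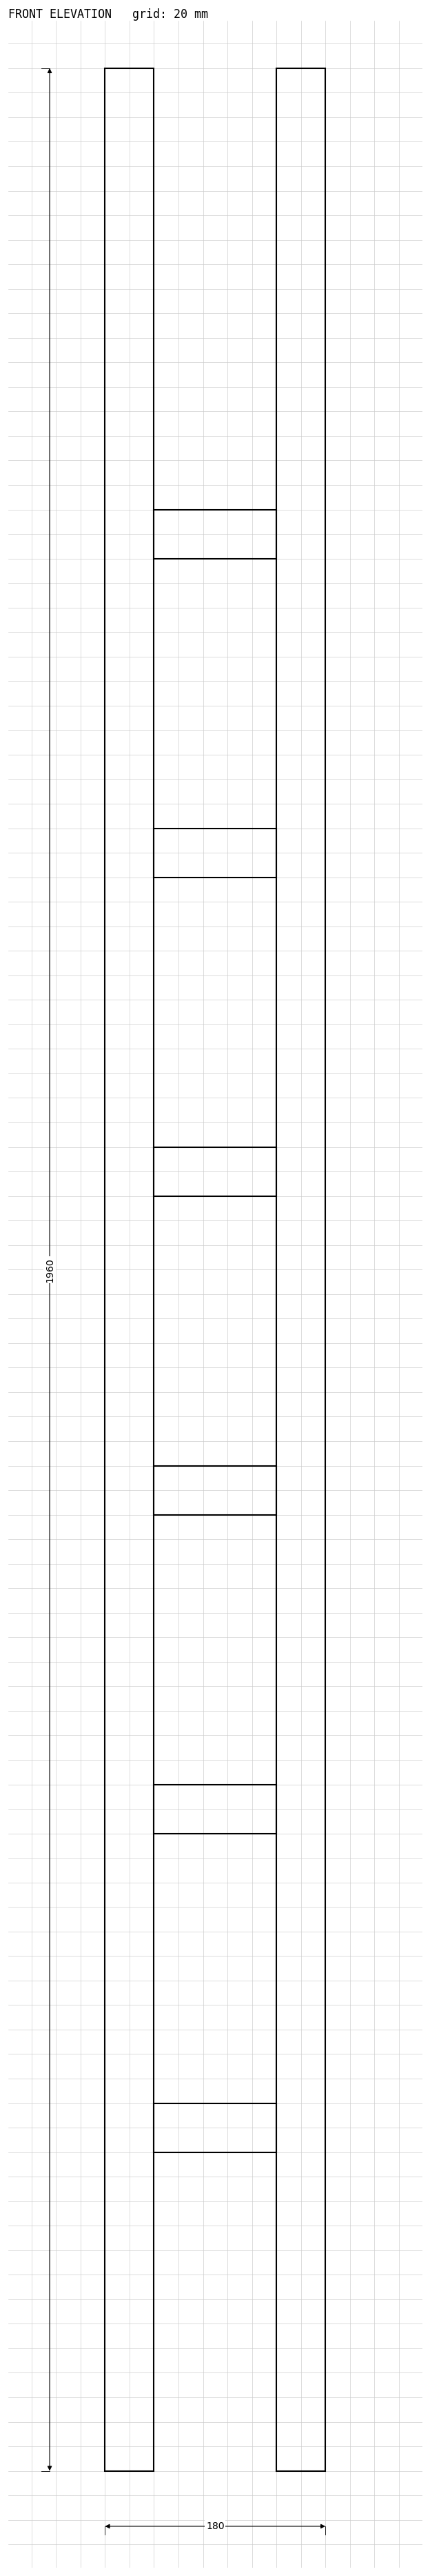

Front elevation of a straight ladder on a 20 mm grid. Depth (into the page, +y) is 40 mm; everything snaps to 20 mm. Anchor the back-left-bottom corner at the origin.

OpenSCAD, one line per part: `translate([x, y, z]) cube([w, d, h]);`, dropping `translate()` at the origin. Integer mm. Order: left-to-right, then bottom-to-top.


cube([40, 40, 1960]);
translate([40, 0, 260]) cube([100, 40, 40]);
translate([40, 0, 520]) cube([100, 40, 40]);
translate([40, 0, 780]) cube([100, 40, 40]);
translate([40, 0, 1040]) cube([100, 40, 40]);
translate([40, 0, 1300]) cube([100, 40, 40]);
translate([40, 0, 1560]) cube([100, 40, 40]);
translate([140, 0, 0]) cube([40, 40, 1960]);
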